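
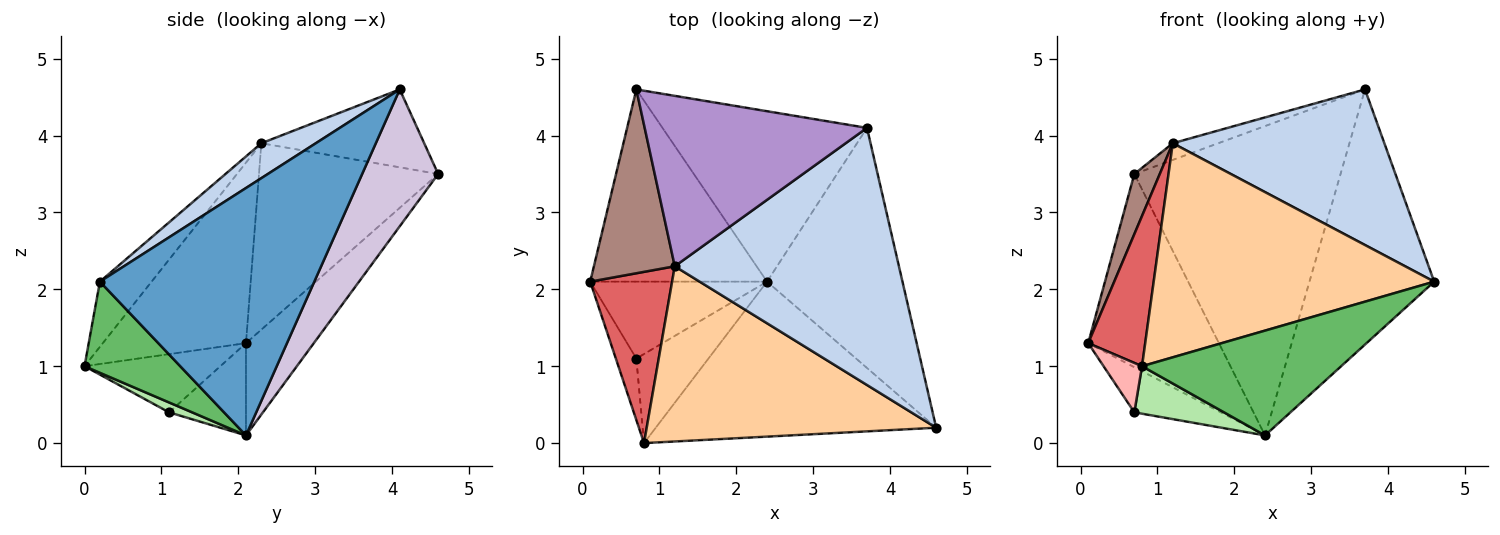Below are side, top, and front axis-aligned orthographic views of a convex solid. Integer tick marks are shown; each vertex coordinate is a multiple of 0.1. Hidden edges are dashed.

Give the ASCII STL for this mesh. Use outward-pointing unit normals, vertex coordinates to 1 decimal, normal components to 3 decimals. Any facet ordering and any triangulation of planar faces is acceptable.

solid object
 facet normal 0.781 0.454 -0.428
  outer loop
   vertex 2.4 2.1 0.1
   vertex 3.7 4.1 4.6
   vertex 4.6 0.2 2.1
  endloop
 endfacet
 facet normal 0.132 -0.513 0.848
  outer loop
   vertex 1.2 2.3 3.9
   vertex 4.6 0.2 2.1
   vertex 3.7 4.1 4.6
  endloop
 endfacet
 facet normal -0.410 0.462 -0.786
  outer loop
   vertex 0.7 1.1 0.4
   vertex 0.1 2.1 1.3
   vertex 2.4 2.1 0.1
  endloop
 endfacet
 facet normal -0.141 -0.766 0.627
  outer loop
   vertex 0.8 0.0 1.0
   vertex 4.6 0.2 2.1
   vertex 1.2 2.3 3.9
  endloop
 endfacet
 facet normal 0.260 -0.541 -0.800
  outer loop
   vertex 0.8 0.0 1.0
   vertex 2.4 2.1 0.1
   vertex 4.6 0.2 2.1
  endloop
 endfacet
 facet normal 0.120 -0.467 -0.876
  outer loop
   vertex 0.8 0.0 1.0
   vertex 0.7 1.1 0.4
   vertex 2.4 2.1 0.1
  endloop
 endfacet
 facet normal -0.856 -0.341 0.388
  outer loop
   vertex 0.8 0.0 1.0
   vertex 1.2 2.3 3.9
   vertex 0.1 2.1 1.3
  endloop
 endfacet
 facet normal -0.911 -0.258 -0.321
  outer loop
   vertex 0.8 0.0 1.0
   vertex 0.1 2.1 1.3
   vertex 0.7 1.1 0.4
  endloop
 endfacet
 facet normal -0.329 0.092 0.940
  outer loop
   vertex 0.7 4.6 3.5
   vertex 1.2 2.3 3.9
   vertex 3.7 4.1 4.6
  endloop
 endfacet
 facet normal 0.307 0.833 -0.459
  outer loop
   vertex 0.7 4.6 3.5
   vertex 3.7 4.1 4.6
   vertex 2.4 2.1 0.1
  endloop
 endfacet
 facet normal -0.910 -0.129 0.395
  outer loop
   vertex 0.7 4.6 3.5
   vertex 0.1 2.1 1.3
   vertex 1.2 2.3 3.9
  endloop
 endfacet
 facet normal -0.345 0.665 -0.662
  outer loop
   vertex 0.7 4.6 3.5
   vertex 2.4 2.1 0.1
   vertex 0.1 2.1 1.3
  endloop
 endfacet
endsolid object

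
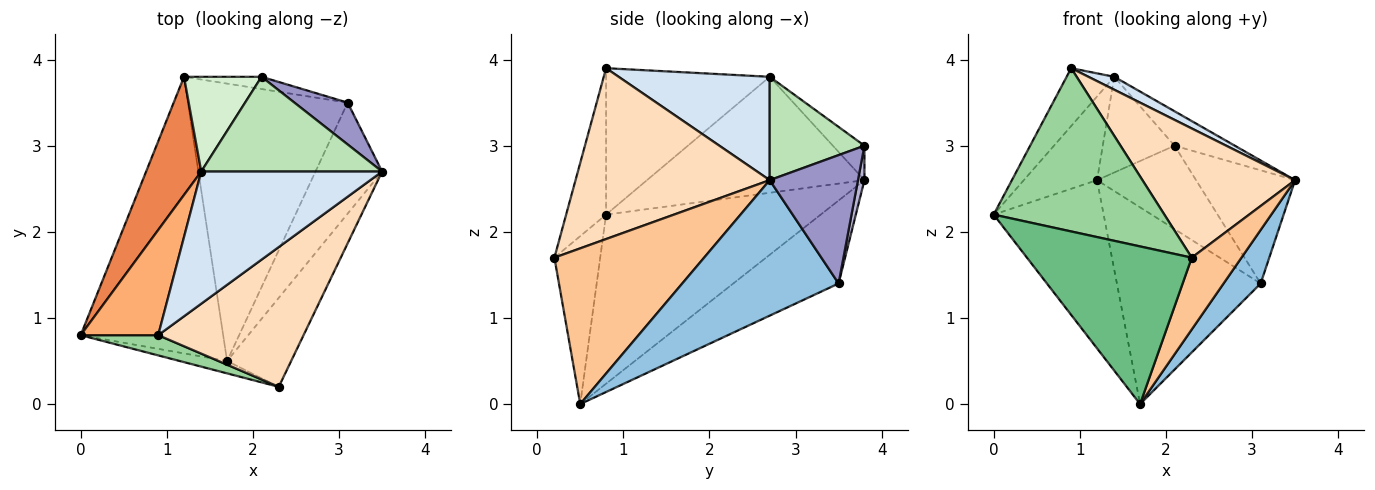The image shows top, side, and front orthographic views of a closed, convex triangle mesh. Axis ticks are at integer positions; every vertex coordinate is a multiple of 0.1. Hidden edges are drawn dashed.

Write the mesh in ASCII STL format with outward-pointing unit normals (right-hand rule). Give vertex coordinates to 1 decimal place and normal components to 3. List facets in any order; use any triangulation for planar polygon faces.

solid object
 facet normal -0.712 0.365 -0.600
  outer loop
   vertex 1.7 0.5 0.0
   vertex 0.0 0.8 2.2
   vertex 1.2 3.8 2.6
  endloop
 endfacet
 facet normal 0.878 -0.208 -0.431
  outer loop
   vertex 3.1 3.5 1.4
   vertex 3.5 2.7 2.6
   vertex 1.7 0.5 0.0
  endloop
 endfacet
 facet normal -0.390 0.533 -0.751
  outer loop
   vertex 3.1 3.5 1.4
   vertex 1.7 0.5 0.0
   vertex 1.2 3.8 2.6
  endloop
 endfacet
 facet normal 0.494 -0.085 0.865
  outer loop
   vertex 1.4 2.7 3.8
   vertex 0.9 0.8 3.9
   vertex 3.5 2.7 2.6
  endloop
 endfacet
 facet normal -0.864 0.291 0.411
  outer loop
   vertex 1.4 2.7 3.8
   vertex 1.2 3.8 2.6
   vertex 0.0 0.8 2.2
  endloop
 endfacet
 facet normal -0.856 0.249 0.453
  outer loop
   vertex 1.4 2.7 3.8
   vertex 0.0 0.8 2.2
   vertex 0.9 0.8 3.9
  endloop
 endfacet
 facet normal 0.884 -0.293 -0.364
  outer loop
   vertex 2.3 0.2 1.7
   vertex 1.7 0.5 0.0
   vertex 3.5 2.7 2.6
  endloop
 endfacet
 facet normal 0.653 -0.514 0.556
  outer loop
   vertex 2.3 0.2 1.7
   vertex 3.5 2.7 2.6
   vertex 0.9 0.8 3.9
  endloop
 endfacet
 facet normal -0.267 -0.961 -0.075
  outer loop
   vertex 2.3 0.2 1.7
   vertex 0.0 0.8 2.2
   vertex 1.7 0.5 0.0
  endloop
 endfacet
 facet normal -0.226 -0.967 0.120
  outer loop
   vertex 2.3 0.2 1.7
   vertex 0.9 0.8 3.9
   vertex 0.0 0.8 2.2
  endloop
 endfacet
 facet normal 0.473 0.301 0.828
  outer loop
   vertex 2.1 3.8 3.0
   vertex 1.4 2.7 3.8
   vertex 3.5 2.7 2.6
  endloop
 endfacet
 facet normal -0.298 0.678 0.671
  outer loop
   vertex 2.1 3.8 3.0
   vertex 1.2 3.8 2.6
   vertex 1.4 2.7 3.8
  endloop
 endfacet
 facet normal 0.641 0.720 0.266
  outer loop
   vertex 2.1 3.8 3.0
   vertex 3.5 2.7 2.6
   vertex 3.1 3.5 1.4
  endloop
 endfacet
 facet normal 0.064 0.987 -0.145
  outer loop
   vertex 2.1 3.8 3.0
   vertex 3.1 3.5 1.4
   vertex 1.2 3.8 2.6
  endloop
 endfacet
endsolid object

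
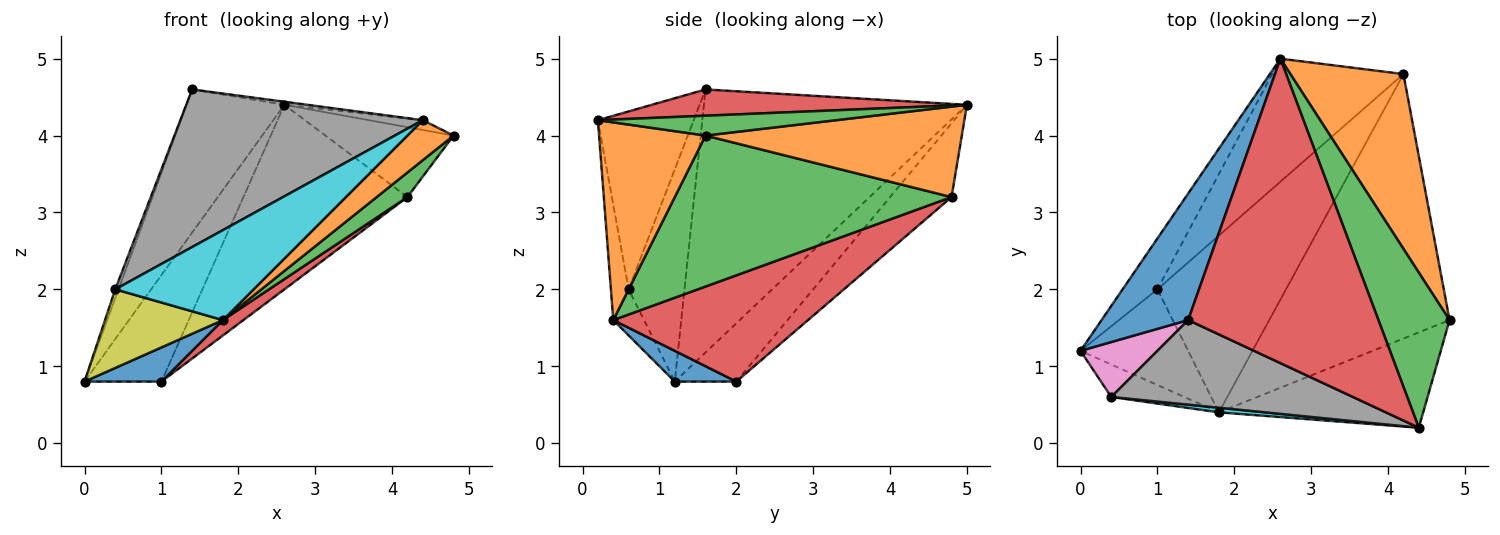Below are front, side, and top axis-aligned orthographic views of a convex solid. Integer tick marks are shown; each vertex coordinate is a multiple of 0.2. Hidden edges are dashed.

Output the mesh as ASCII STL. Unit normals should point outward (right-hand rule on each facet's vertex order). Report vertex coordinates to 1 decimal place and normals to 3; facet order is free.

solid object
 facet normal -0.896 0.333 0.295
  outer loop
   vertex 1.4 1.6 4.6
   vertex 2.6 5.0 4.4
   vertex 0.0 1.2 0.8
  endloop
 endfacet
 facet normal 0.596 0.298 0.745
  outer loop
   vertex 4.2 4.8 3.2
   vertex 2.6 5.0 4.4
   vertex 4.8 1.6 4.0
  endloop
 endfacet
 facet normal 0.268 0.061 0.961
  outer loop
   vertex 4.4 0.2 4.2
   vertex 4.8 1.6 4.0
   vertex 2.6 5.0 4.4
  endloop
 endfacet
 facet normal 0.137 0.010 0.991
  outer loop
   vertex 4.4 0.2 4.2
   vertex 2.6 5.0 4.4
   vertex 1.4 1.6 4.6
  endloop
 endfacet
 facet normal -0.585 0.732 -0.350
  outer loop
   vertex 1.0 2.0 0.8
   vertex 0.0 1.2 0.8
   vertex 2.6 5.0 4.4
  endloop
 endfacet
 facet normal -0.298 0.794 -0.530
  outer loop
   vertex 1.0 2.0 0.8
   vertex 2.6 5.0 4.4
   vertex 4.2 4.8 3.2
  endloop
 endfacet
 facet normal -0.939 0.054 0.340
  outer loop
   vertex 0.4 0.6 2.0
   vertex 1.4 1.6 4.6
   vertex 0.0 1.2 0.8
  endloop
 endfacet
 facet normal -0.329 -0.832 0.447
  outer loop
   vertex 0.4 0.6 2.0
   vertex 4.4 0.2 4.2
   vertex 1.4 1.6 4.6
  endloop
 endfacet
 facet normal -0.234 -0.899 -0.371
  outer loop
   vertex 1.8 0.4 1.6
   vertex 0.4 0.6 2.0
   vertex 0.0 1.2 0.8
  endloop
 endfacet
 facet normal -0.127 -0.991 0.051
  outer loop
   vertex 1.8 0.4 1.6
   vertex 4.4 0.2 4.2
   vertex 0.4 0.6 2.0
  endloop
 endfacet
 facet normal 0.260 -0.325 -0.909
  outer loop
   vertex 1.8 0.4 1.6
   vertex 0.0 1.2 0.8
   vertex 1.0 2.0 0.8
  endloop
 endfacet
 facet normal 0.666 -0.289 -0.688
  outer loop
   vertex 1.8 0.4 1.6
   vertex 4.8 1.6 4.0
   vertex 4.4 0.2 4.2
  endloop
 endfacet
 facet normal 0.640 -0.071 -0.765
  outer loop
   vertex 1.8 0.4 1.6
   vertex 4.2 4.8 3.2
   vertex 4.8 1.6 4.0
  endloop
 endfacet
 facet normal 0.635 -0.067 -0.769
  outer loop
   vertex 1.8 0.4 1.6
   vertex 1.0 2.0 0.8
   vertex 4.2 4.8 3.2
  endloop
 endfacet
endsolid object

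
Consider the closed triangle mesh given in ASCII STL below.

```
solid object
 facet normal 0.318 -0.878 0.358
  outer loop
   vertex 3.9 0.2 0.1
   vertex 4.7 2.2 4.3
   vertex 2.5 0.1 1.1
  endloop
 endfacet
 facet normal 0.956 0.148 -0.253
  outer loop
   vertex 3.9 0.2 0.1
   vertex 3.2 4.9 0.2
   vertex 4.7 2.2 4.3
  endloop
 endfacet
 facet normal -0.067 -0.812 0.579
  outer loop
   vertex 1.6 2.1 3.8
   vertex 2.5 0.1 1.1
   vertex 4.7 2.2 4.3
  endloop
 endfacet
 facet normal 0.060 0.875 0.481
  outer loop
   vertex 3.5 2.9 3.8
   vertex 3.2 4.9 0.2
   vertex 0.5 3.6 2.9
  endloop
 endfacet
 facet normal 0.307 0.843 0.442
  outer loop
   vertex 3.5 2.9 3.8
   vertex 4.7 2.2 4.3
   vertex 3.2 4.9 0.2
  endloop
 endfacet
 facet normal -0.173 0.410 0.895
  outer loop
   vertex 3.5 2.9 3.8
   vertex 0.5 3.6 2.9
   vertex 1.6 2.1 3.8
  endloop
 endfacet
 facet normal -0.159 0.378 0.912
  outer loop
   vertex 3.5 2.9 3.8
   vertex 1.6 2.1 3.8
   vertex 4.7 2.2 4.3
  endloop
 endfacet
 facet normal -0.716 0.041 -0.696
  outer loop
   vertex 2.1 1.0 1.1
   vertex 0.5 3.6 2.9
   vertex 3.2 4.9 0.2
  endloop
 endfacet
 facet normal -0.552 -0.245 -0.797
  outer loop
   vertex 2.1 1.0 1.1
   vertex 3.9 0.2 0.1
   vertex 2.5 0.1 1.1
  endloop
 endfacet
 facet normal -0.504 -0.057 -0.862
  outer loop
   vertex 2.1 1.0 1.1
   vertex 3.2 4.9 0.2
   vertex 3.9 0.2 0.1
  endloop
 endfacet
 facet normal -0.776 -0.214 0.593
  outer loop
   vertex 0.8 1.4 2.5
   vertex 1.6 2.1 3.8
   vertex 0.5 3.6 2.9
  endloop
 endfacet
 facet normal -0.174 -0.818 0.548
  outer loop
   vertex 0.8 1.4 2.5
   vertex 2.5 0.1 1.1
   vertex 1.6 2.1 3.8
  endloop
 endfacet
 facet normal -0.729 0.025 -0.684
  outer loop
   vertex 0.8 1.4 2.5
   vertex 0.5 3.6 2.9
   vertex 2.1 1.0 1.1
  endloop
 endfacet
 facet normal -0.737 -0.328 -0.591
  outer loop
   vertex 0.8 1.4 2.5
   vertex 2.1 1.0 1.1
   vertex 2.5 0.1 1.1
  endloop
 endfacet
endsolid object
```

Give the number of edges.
21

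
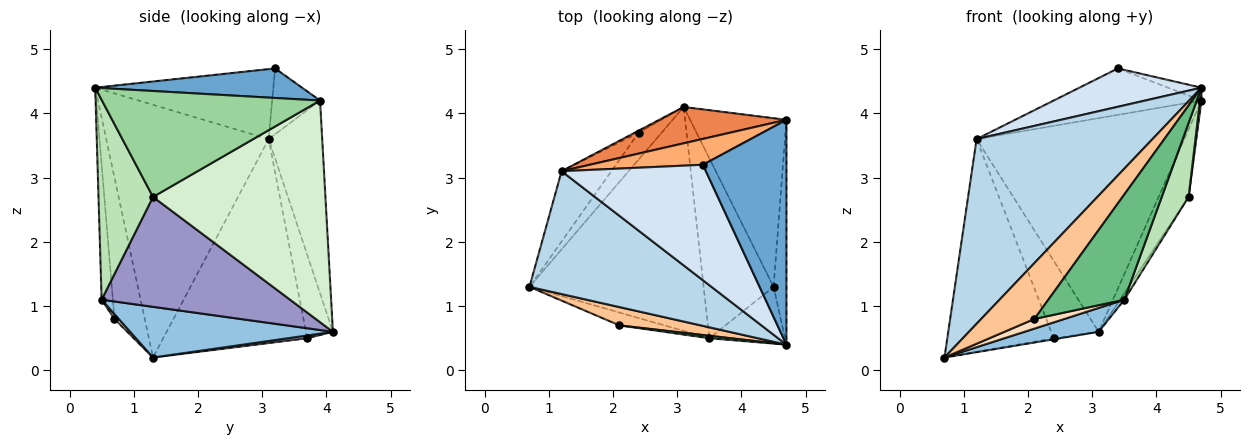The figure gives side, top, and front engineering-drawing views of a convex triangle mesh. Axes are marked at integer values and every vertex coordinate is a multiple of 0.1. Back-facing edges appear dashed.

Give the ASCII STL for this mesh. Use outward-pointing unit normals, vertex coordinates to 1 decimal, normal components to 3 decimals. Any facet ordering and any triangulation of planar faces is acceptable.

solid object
 facet normal 0.333 0.054 0.941
  outer loop
   vertex 4.7 3.9 4.2
   vertex 3.4 3.2 4.7
   vertex 4.7 0.4 4.4
  endloop
 endfacet
 facet normal 0.278 -0.102 -0.955
  outer loop
   vertex 3.5 0.5 1.1
   vertex 0.7 1.3 0.2
   vertex 3.1 4.1 0.6
  endloop
 endfacet
 facet normal -0.610 -0.660 0.439
  outer loop
   vertex 1.2 3.1 3.6
   vertex 0.7 1.3 0.2
   vertex 4.7 0.4 4.4
  endloop
 endfacet
 facet normal -0.418 -0.286 0.862
  outer loop
   vertex 1.2 3.1 3.6
   vertex 4.7 0.4 4.4
   vertex 3.4 3.2 4.7
  endloop
 endfacet
 facet normal -0.246 0.955 0.163
  outer loop
   vertex 1.2 3.1 3.6
   vertex 4.7 3.9 4.2
   vertex 3.1 4.1 0.6
  endloop
 endfacet
 facet normal -0.272 0.840 0.468
  outer loop
   vertex 1.2 3.1 3.6
   vertex 3.4 3.2 4.7
   vertex 4.7 3.9 4.2
  endloop
 endfacet
 facet normal -0.476 -0.836 0.274
  outer loop
   vertex 2.1 0.7 0.8
   vertex 4.7 0.4 4.4
   vertex 0.7 1.3 0.2
  endloop
 endfacet
 facet normal 0.085 -0.598 -0.797
  outer loop
   vertex 2.1 0.7 0.8
   vertex 0.7 1.3 0.2
   vertex 3.5 0.5 1.1
  endloop
 endfacet
 facet normal -0.146 -0.989 0.023
  outer loop
   vertex 2.1 0.7 0.8
   vertex 3.5 0.5 1.1
   vertex 4.7 0.4 4.4
  endloop
 endfacet
 facet normal 0.993 -0.007 -0.120
  outer loop
   vertex 4.5 1.3 2.7
   vertex 4.7 3.9 4.2
   vertex 4.7 0.4 4.4
  endloop
 endfacet
 facet normal 0.849 -0.419 -0.322
  outer loop
   vertex 4.5 1.3 2.7
   vertex 4.7 0.4 4.4
   vertex 3.5 0.5 1.1
  endloop
 endfacet
 facet normal 0.906 0.157 -0.394
  outer loop
   vertex 4.5 1.3 2.7
   vertex 3.1 4.1 0.6
   vertex 4.7 3.9 4.2
  endloop
 endfacet
 facet normal 0.844 0.019 -0.537
  outer loop
   vertex 4.5 1.3 2.7
   vertex 3.5 0.5 1.1
   vertex 3.1 4.1 0.6
  endloop
 endfacet
 facet normal 0.119 0.040 -0.992
  outer loop
   vertex 2.4 3.7 0.5
   vertex 3.1 4.1 0.6
   vertex 0.7 1.3 0.2
  endloop
 endfacet
 facet normal -0.789 0.583 -0.193
  outer loop
   vertex 2.4 3.7 0.5
   vertex 0.7 1.3 0.2
   vertex 1.2 3.1 3.6
  endloop
 endfacet
 facet normal -0.494 0.869 -0.023
  outer loop
   vertex 2.4 3.7 0.5
   vertex 1.2 3.1 3.6
   vertex 3.1 4.1 0.6
  endloop
 endfacet
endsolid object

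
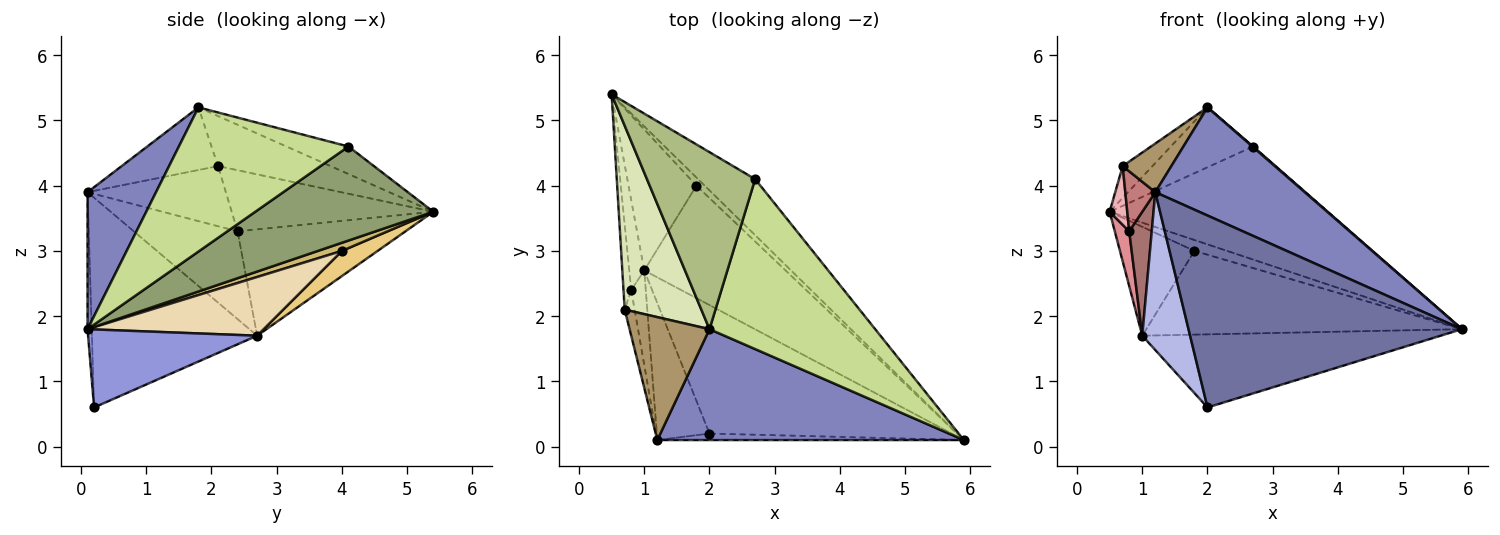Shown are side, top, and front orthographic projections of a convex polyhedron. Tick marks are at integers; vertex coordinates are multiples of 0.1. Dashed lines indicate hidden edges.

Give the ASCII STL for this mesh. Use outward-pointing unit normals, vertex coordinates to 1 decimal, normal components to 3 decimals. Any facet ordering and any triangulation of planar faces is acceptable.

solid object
 facet normal -0.015 -0.999 -0.034
  outer loop
   vertex 2.0 0.2 0.6
   vertex 5.9 0.1 1.8
   vertex 1.2 0.1 3.9
  endloop
 endfacet
 facet normal 0.305 -0.665 0.682
  outer loop
   vertex 2.0 1.8 5.2
   vertex 1.2 0.1 3.9
   vertex 5.9 0.1 1.8
  endloop
 endfacet
 facet normal 0.270 0.476 -0.837
  outer loop
   vertex 1.0 2.7 1.7
   vertex 5.9 0.1 1.8
   vertex 2.0 0.2 0.6
  endloop
 endfacet
 facet normal -0.934 -0.270 -0.235
  outer loop
   vertex 1.0 2.7 1.7
   vertex 2.0 0.2 0.6
   vertex 1.2 0.1 3.9
  endloop
 endfacet
 facet normal 0.590 0.723 -0.359
  outer loop
   vertex 2.7 4.1 4.6
   vertex 5.9 0.1 1.8
   vertex 0.5 5.4 3.6
  endloop
 endfacet
 facet normal -0.234 0.312 0.921
  outer loop
   vertex 2.7 4.1 4.6
   vertex 0.5 5.4 3.6
   vertex 2.0 1.8 5.2
  endloop
 endfacet
 facet normal 0.656 -0.003 0.754
  outer loop
   vertex 2.7 4.1 4.6
   vertex 2.0 1.8 5.2
   vertex 5.9 0.1 1.8
  endloop
 endfacet
 facet normal -0.541 0.143 0.829
  outer loop
   vertex 0.7 2.1 4.3
   vertex 2.0 1.8 5.2
   vertex 0.5 5.4 3.6
  endloop
 endfacet
 facet normal -0.589 -0.298 0.751
  outer loop
   vertex 0.7 2.1 4.3
   vertex 1.2 0.1 3.9
   vertex 2.0 1.8 5.2
  endloop
 endfacet
 facet normal 0.507 0.691 -0.515
  outer loop
   vertex 1.8 4.0 3.0
   vertex 0.5 5.4 3.6
   vertex 5.9 0.1 1.8
  endloop
 endfacet
 facet normal 0.281 0.587 -0.760
  outer loop
   vertex 1.8 4.0 3.0
   vertex 1.0 2.7 1.7
   vertex 0.5 5.4 3.6
  endloop
 endfacet
 facet normal 0.316 0.566 -0.761
  outer loop
   vertex 1.8 4.0 3.0
   vertex 5.9 0.1 1.8
   vertex 1.0 2.7 1.7
  endloop
 endfacet
 facet normal -0.965 -0.209 -0.160
  outer loop
   vertex 0.8 2.4 3.3
   vertex 1.0 2.7 1.7
   vertex 1.2 0.1 3.9
  endloop
 endfacet
 facet normal -0.965 -0.209 -0.159
  outer loop
   vertex 0.8 2.4 3.3
   vertex 1.2 0.1 3.9
   vertex 0.7 2.1 4.3
  endloop
 endfacet
 facet normal -0.987 -0.085 -0.139
  outer loop
   vertex 0.8 2.4 3.3
   vertex 0.5 5.4 3.6
   vertex 1.0 2.7 1.7
  endloop
 endfacet
 facet normal -0.988 -0.086 -0.125
  outer loop
   vertex 0.8 2.4 3.3
   vertex 0.7 2.1 4.3
   vertex 0.5 5.4 3.6
  endloop
 endfacet
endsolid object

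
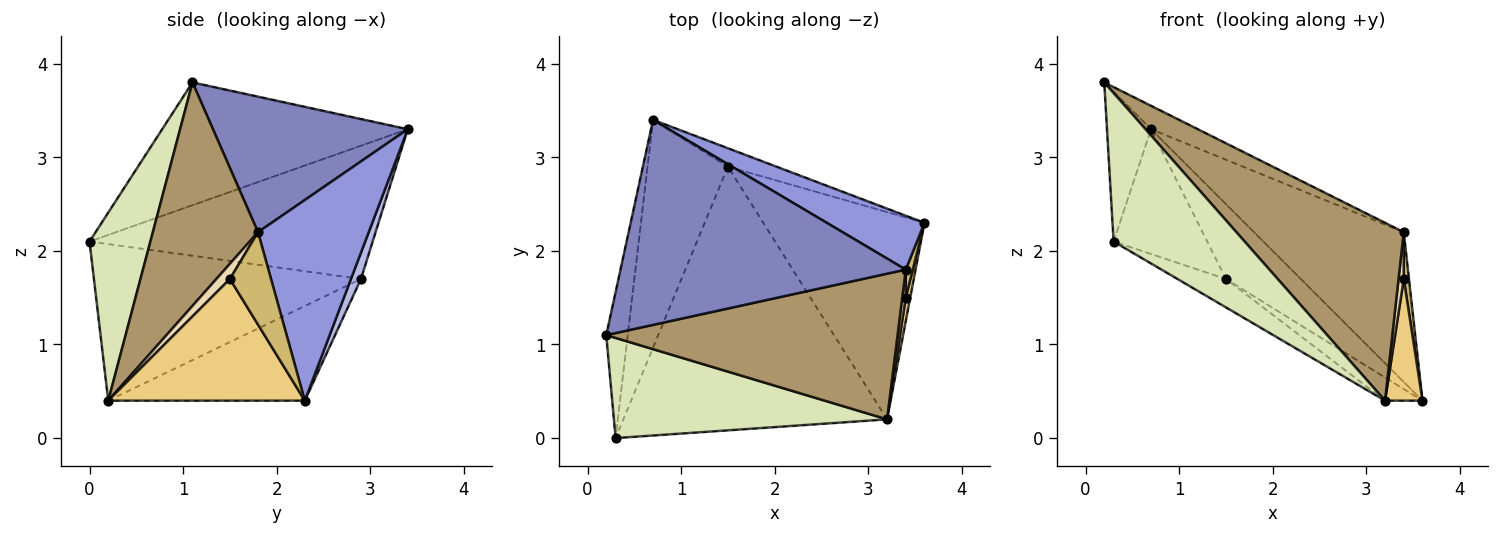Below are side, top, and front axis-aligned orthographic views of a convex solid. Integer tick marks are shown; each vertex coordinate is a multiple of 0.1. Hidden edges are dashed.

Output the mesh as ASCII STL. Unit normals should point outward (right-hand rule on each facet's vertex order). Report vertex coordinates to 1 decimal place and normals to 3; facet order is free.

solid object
 facet normal -0.970 0.174 -0.170
  outer loop
   vertex 0.3 0.0 2.1
   vertex 0.2 1.1 3.8
   vertex 0.7 3.4 3.3
  endloop
 endfacet
 facet normal 0.427 0.103 0.899
  outer loop
   vertex 3.4 1.8 2.2
   vertex 0.7 3.4 3.3
   vertex 0.2 1.1 3.8
  endloop
 endfacet
 facet normal 0.571 0.772 0.278
  outer loop
   vertex 3.4 1.8 2.2
   vertex 3.6 2.3 0.4
   vertex 0.7 3.4 3.3
  endloop
 endfacet
 facet normal 0.129 0.963 -0.237
  outer loop
   vertex 1.5 2.9 1.7
   vertex 0.7 3.4 3.3
   vertex 3.6 2.3 0.4
  endloop
 endfacet
 facet normal -0.824 0.272 -0.497
  outer loop
   vertex 1.5 2.9 1.7
   vertex 0.3 0.0 2.1
   vertex 0.7 3.4 3.3
  endloop
 endfacet
 facet normal -0.504 0.096 -0.858
  outer loop
   vertex 3.2 0.2 0.4
   vertex 1.5 2.9 1.7
   vertex 3.6 2.3 0.4
  endloop
 endfacet
 facet normal -0.508 0.092 -0.856
  outer loop
   vertex 3.2 0.2 0.4
   vertex 0.3 0.0 2.1
   vertex 1.5 2.9 1.7
  endloop
 endfacet
 facet normal 0.359 -0.774 0.522
  outer loop
   vertex 3.2 0.2 0.4
   vertex 0.2 1.1 3.8
   vertex 0.3 0.0 2.1
  endloop
 endfacet
 facet normal 0.437 -0.696 0.570
  outer loop
   vertex 3.2 0.2 0.4
   vertex 3.4 1.8 2.2
   vertex 0.2 1.1 3.8
  endloop
 endfacet
 facet normal 0.989 -0.125 0.075
  outer loop
   vertex 3.4 1.5 1.7
   vertex 3.6 2.3 0.4
   vertex 3.4 1.8 2.2
  endloop
 endfacet
 facet normal 0.982 -0.187 0.036
  outer loop
   vertex 3.4 1.5 1.7
   vertex 3.2 0.2 0.4
   vertex 3.6 2.3 0.4
  endloop
 endfacet
 facet normal 0.912 -0.351 0.211
  outer loop
   vertex 3.4 1.5 1.7
   vertex 3.4 1.8 2.2
   vertex 3.2 0.2 0.4
  endloop
 endfacet
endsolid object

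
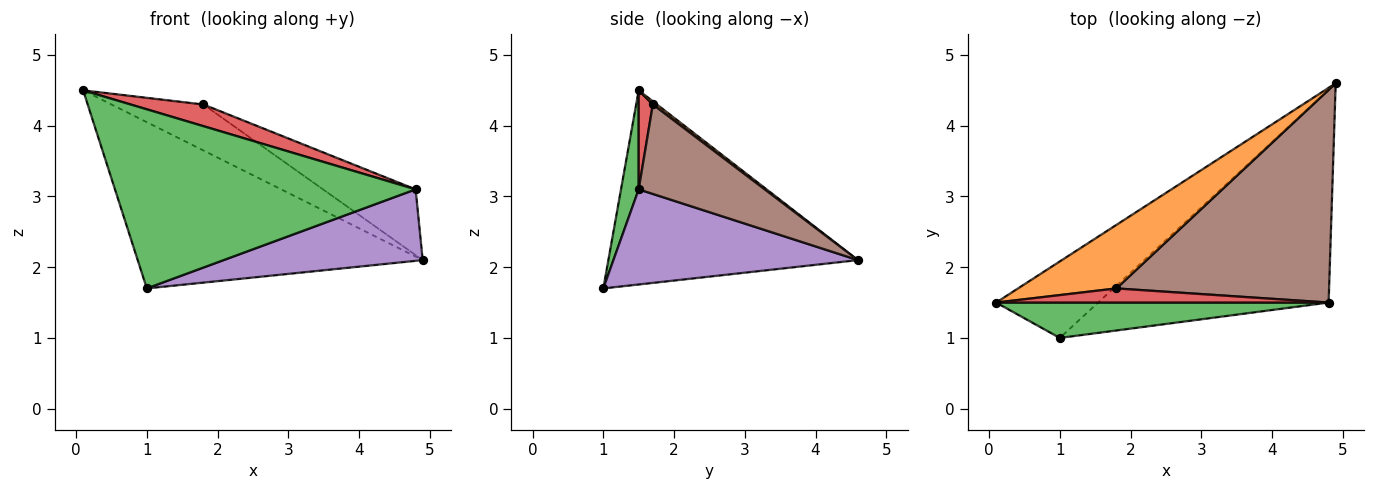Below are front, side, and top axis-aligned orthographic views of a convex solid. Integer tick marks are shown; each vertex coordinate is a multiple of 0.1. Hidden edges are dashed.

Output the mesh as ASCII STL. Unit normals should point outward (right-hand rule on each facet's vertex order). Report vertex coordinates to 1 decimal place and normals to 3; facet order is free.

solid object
 facet normal -0.623 0.711 -0.327
  outer loop
   vertex 1.0 1.0 1.7
   vertex 0.1 1.5 4.5
   vertex 4.9 4.6 2.1
  endloop
 endfacet
 facet normal 0.026 0.586 0.810
  outer loop
   vertex 1.8 1.7 4.3
   vertex 4.9 4.6 2.1
   vertex 0.1 1.5 4.5
  endloop
 endfacet
 facet normal 0.058 -0.979 0.193
  outer loop
   vertex 4.8 1.5 3.1
   vertex 0.1 1.5 4.5
   vertex 1.0 1.0 1.7
  endloop
 endfacet
 facet normal 0.161 -0.826 0.540
  outer loop
   vertex 4.8 1.5 3.1
   vertex 1.8 1.7 4.3
   vertex 0.1 1.5 4.5
  endloop
 endfacet
 facet normal 0.364 -0.297 -0.883
  outer loop
   vertex 4.8 1.5 3.1
   vertex 1.0 1.0 1.7
   vertex 4.9 4.6 2.1
  endloop
 endfacet
 facet normal 0.373 0.274 0.887
  outer loop
   vertex 4.8 1.5 3.1
   vertex 4.9 4.6 2.1
   vertex 1.8 1.7 4.3
  endloop
 endfacet
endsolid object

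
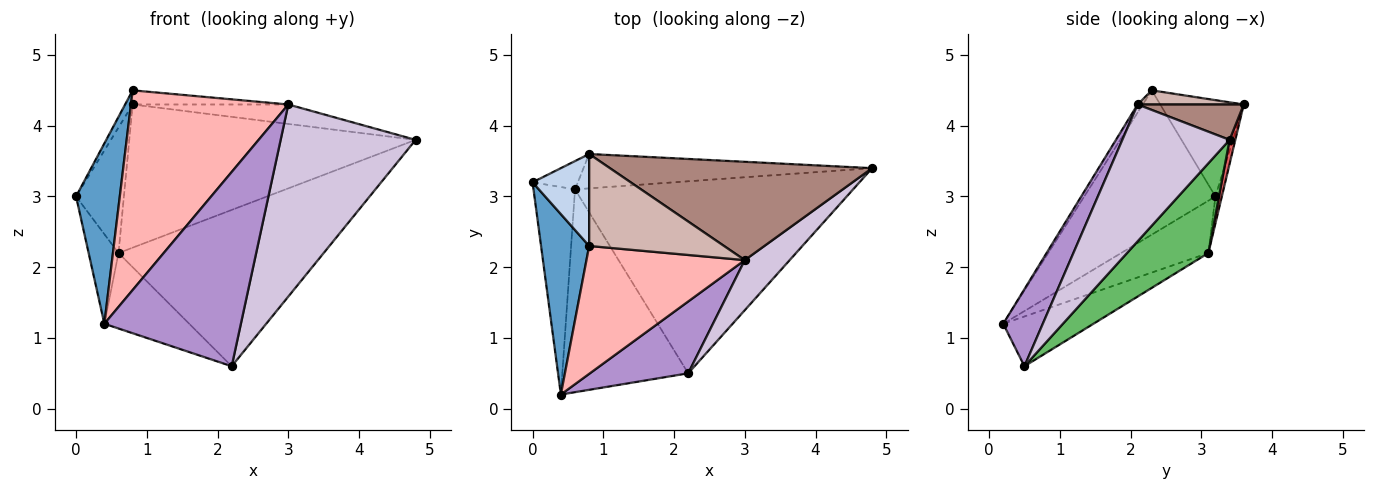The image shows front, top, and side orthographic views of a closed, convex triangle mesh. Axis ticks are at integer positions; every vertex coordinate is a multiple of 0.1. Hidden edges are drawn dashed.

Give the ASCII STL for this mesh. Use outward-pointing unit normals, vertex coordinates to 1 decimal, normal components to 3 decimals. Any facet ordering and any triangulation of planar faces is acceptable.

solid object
 facet normal -0.905 -0.302 0.302
  outer loop
   vertex 0.8 2.3 4.5
   vertex 0.0 3.2 3.0
   vertex 0.4 0.2 1.2
  endloop
 endfacet
 facet normal -0.860 0.078 0.505
  outer loop
   vertex 0.8 3.6 4.3
   vertex 0.0 3.2 3.0
   vertex 0.8 2.3 4.5
  endloop
 endfacet
 facet normal -0.757 0.259 -0.600
  outer loop
   vertex 0.6 3.1 2.2
   vertex 0.4 0.2 1.2
   vertex 0.0 3.2 3.0
  endloop
 endfacet
 facet normal -0.347 0.327 -0.879
  outer loop
   vertex 0.6 3.1 2.2
   vertex 2.2 0.5 0.6
   vertex 0.4 0.2 1.2
  endloop
 endfacet
 facet normal 0.243 0.612 -0.752
  outer loop
   vertex 0.6 3.1 2.2
   vertex 4.8 3.4 3.8
   vertex 2.2 0.5 0.6
  endloop
 endfacet
 facet normal -0.129 0.967 -0.218
  outer loop
   vertex 0.6 3.1 2.2
   vertex 0.0 3.2 3.0
   vertex 0.8 3.6 4.3
  endloop
 endfacet
 facet normal 0.019 0.972 -0.233
  outer loop
   vertex 0.6 3.1 2.2
   vertex 0.8 3.6 4.3
   vertex 4.8 3.4 3.8
  endloop
 endfacet
 facet normal -0.028 -0.842 0.539
  outer loop
   vertex 3.0 2.1 4.3
   vertex 0.8 2.3 4.5
   vertex 0.4 0.2 1.2
  endloop
 endfacet
 facet normal 0.262 -0.905 0.335
  outer loop
   vertex 3.0 2.1 4.3
   vertex 0.4 0.2 1.2
   vertex 2.2 0.5 0.6
  endloop
 endfacet
 facet normal 0.610 -0.767 0.200
  outer loop
   vertex 3.0 2.1 4.3
   vertex 2.2 0.5 0.6
   vertex 4.8 3.4 3.8
  endloop
 endfacet
 facet normal 0.131 0.192 0.973
  outer loop
   vertex 3.0 2.1 4.3
   vertex 4.8 3.4 3.8
   vertex 0.8 3.6 4.3
  endloop
 endfacet
 facet normal 0.103 0.151 0.983
  outer loop
   vertex 3.0 2.1 4.3
   vertex 0.8 3.6 4.3
   vertex 0.8 2.3 4.5
  endloop
 endfacet
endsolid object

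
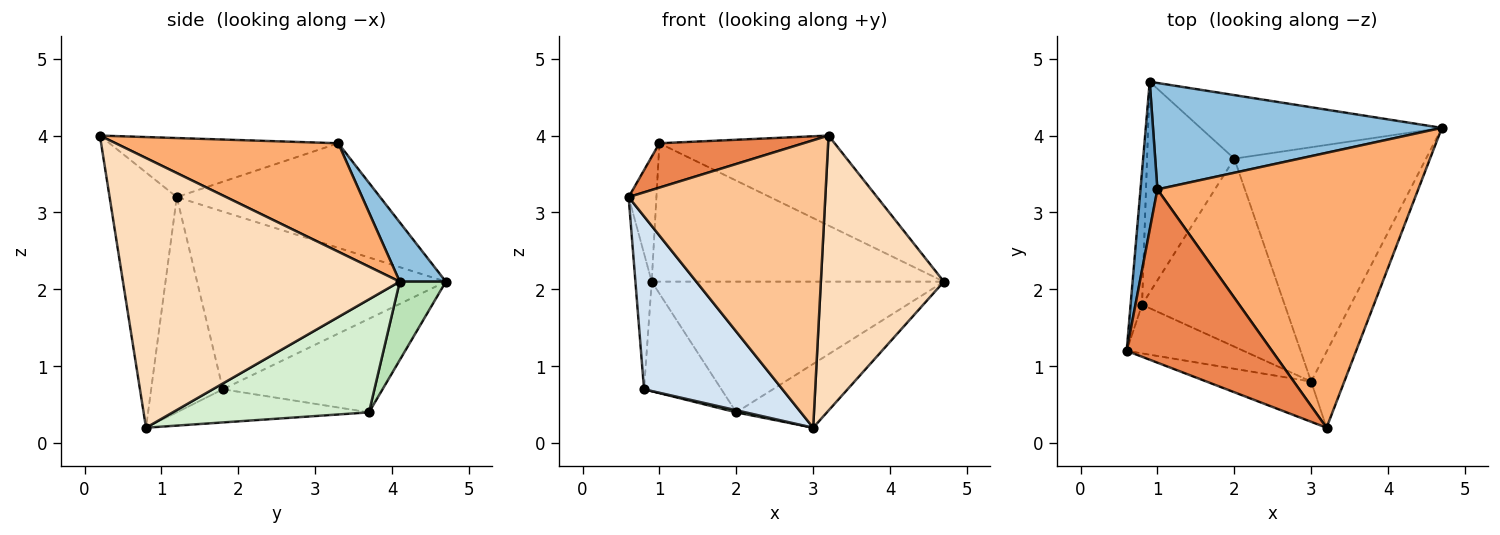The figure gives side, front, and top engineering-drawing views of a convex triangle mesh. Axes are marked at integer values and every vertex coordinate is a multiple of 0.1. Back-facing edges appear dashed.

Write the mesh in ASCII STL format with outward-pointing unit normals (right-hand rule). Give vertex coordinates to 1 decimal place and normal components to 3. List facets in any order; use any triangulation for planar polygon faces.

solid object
 facet normal -0.978 0.134 0.158
  outer loop
   vertex 1.0 3.3 3.9
   vertex 0.9 4.7 2.1
   vertex 0.6 1.2 3.2
  endloop
 endfacet
 facet normal 0.124 0.787 0.605
  outer loop
   vertex 1.0 3.3 3.9
   vertex 4.7 4.1 2.1
   vertex 0.9 4.7 2.1
  endloop
 endfacet
 facet normal -0.996 0.065 -0.064
  outer loop
   vertex 0.8 1.8 0.7
   vertex 0.6 1.2 3.2
   vertex 0.9 4.7 2.1
  endloop
 endfacet
 facet normal -0.447 -0.861 -0.242
  outer loop
   vertex 0.8 1.8 0.7
   vertex 3.0 0.8 0.2
   vertex 0.6 1.2 3.2
  endloop
 endfacet
 facet normal -0.366 -0.231 0.901
  outer loop
   vertex 3.2 0.2 4.0
   vertex 1.0 3.3 3.9
   vertex 0.6 1.2 3.2
  endloop
 endfacet
 facet normal 0.367 0.289 0.884
  outer loop
   vertex 3.2 0.2 4.0
   vertex 4.7 4.1 2.1
   vertex 1.0 3.3 3.9
  endloop
 endfacet
 facet normal -0.320 -0.938 -0.131
  outer loop
   vertex 3.2 0.2 4.0
   vertex 0.6 1.2 3.2
   vertex 3.0 0.8 0.2
  endloop
 endfacet
 facet normal 0.908 -0.404 -0.112
  outer loop
   vertex 3.2 0.2 4.0
   vertex 3.0 0.8 0.2
   vertex 4.7 4.1 2.1
  endloop
 endfacet
 facet normal -0.690 0.334 -0.643
  outer loop
   vertex 2.0 3.7 0.4
   vertex 0.8 1.8 0.7
   vertex 0.9 4.7 2.1
  endloop
 endfacet
 facet normal -0.226 -0.011 -0.974
  outer loop
   vertex 2.0 3.7 0.4
   vertex 3.0 0.8 0.2
   vertex 0.8 1.8 0.7
  endloop
 endfacet
 facet normal 0.141 0.890 -0.433
  outer loop
   vertex 2.0 3.7 0.4
   vertex 0.9 4.7 2.1
   vertex 4.7 4.1 2.1
  endloop
 endfacet
 facet normal 0.494 0.228 -0.839
  outer loop
   vertex 2.0 3.7 0.4
   vertex 4.7 4.1 2.1
   vertex 3.0 0.8 0.2
  endloop
 endfacet
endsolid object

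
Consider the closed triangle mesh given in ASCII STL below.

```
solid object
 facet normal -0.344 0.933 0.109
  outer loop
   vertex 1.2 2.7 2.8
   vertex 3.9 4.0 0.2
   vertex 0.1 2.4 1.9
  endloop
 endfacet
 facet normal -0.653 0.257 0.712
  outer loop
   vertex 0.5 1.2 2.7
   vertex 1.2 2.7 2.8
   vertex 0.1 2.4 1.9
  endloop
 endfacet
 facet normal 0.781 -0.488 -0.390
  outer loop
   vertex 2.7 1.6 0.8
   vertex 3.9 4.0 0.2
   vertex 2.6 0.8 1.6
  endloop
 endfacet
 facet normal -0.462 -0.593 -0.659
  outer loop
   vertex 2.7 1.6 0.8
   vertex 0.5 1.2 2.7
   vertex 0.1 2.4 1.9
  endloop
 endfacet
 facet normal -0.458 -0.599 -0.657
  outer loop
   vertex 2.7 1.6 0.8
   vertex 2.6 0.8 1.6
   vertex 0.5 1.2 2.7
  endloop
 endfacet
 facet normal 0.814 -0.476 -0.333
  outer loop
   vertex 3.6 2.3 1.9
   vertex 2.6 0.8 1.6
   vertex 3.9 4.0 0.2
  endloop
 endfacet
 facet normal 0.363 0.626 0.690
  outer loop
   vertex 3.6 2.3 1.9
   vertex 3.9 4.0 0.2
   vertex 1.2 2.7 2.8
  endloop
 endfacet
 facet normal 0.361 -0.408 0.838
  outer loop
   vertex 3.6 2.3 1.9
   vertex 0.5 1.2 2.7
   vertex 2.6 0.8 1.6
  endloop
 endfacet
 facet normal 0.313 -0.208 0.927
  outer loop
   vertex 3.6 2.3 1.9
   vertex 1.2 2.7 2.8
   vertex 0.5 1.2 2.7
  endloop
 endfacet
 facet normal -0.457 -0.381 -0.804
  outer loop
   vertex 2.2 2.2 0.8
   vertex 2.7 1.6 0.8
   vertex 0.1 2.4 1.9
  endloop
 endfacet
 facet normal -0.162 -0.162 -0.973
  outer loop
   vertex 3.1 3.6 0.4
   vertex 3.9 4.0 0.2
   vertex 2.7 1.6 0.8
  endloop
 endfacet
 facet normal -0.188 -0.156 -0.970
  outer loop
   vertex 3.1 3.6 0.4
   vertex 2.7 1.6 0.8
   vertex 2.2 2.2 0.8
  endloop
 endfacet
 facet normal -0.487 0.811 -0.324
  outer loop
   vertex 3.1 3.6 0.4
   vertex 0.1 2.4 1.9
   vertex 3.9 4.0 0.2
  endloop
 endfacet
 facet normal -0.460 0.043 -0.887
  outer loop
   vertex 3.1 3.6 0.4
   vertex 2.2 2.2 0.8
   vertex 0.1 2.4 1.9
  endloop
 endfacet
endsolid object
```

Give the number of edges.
21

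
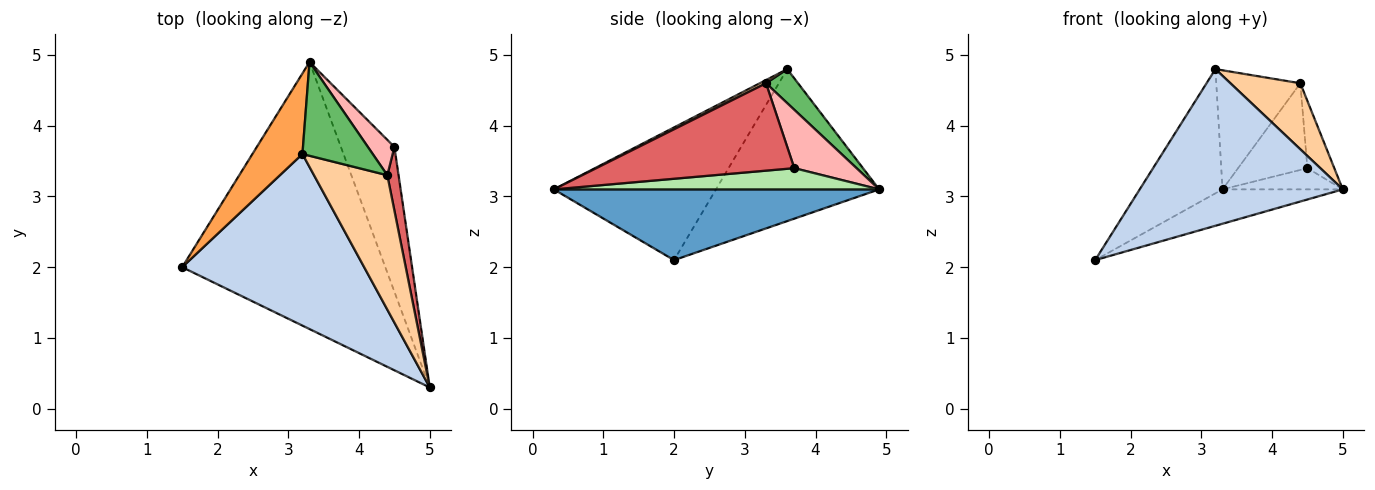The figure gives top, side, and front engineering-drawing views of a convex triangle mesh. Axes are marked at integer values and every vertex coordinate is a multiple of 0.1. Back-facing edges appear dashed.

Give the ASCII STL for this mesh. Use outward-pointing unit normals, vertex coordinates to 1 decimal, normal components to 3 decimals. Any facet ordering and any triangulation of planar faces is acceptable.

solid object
 facet normal 0.326 0.121 -0.937
  outer loop
   vertex 3.3 4.9 3.1
   vertex 5.0 0.3 3.1
   vertex 1.5 2.0 2.1
  endloop
 endfacet
 facet normal -0.474 -0.594 0.650
  outer loop
   vertex 3.2 3.6 4.8
   vertex 1.5 2.0 2.1
   vertex 5.0 0.3 3.1
  endloop
 endfacet
 facet normal -0.856 0.434 0.282
  outer loop
   vertex 3.2 3.6 4.8
   vertex 3.3 4.9 3.1
   vertex 1.5 2.0 2.1
  endloop
 endfacet
 facet normal 0.039 -0.441 0.897
  outer loop
   vertex 4.4 3.3 4.6
   vertex 3.2 3.6 4.8
   vertex 5.0 0.3 3.1
  endloop
 endfacet
 facet normal 0.287 0.753 0.593
  outer loop
   vertex 4.4 3.3 4.6
   vertex 3.3 4.9 3.1
   vertex 3.2 3.6 4.8
  endloop
 endfacet
 facet normal 0.365 0.135 -0.921
  outer loop
   vertex 4.5 3.7 3.4
   vertex 5.0 0.3 3.1
   vertex 3.3 4.9 3.1
  endloop
 endfacet
 facet normal 0.983 0.133 0.126
  outer loop
   vertex 4.5 3.7 3.4
   vertex 4.4 3.3 4.6
   vertex 5.0 0.3 3.1
  endloop
 endfacet
 facet normal 0.639 0.712 0.291
  outer loop
   vertex 4.5 3.7 3.4
   vertex 3.3 4.9 3.1
   vertex 4.4 3.3 4.6
  endloop
 endfacet
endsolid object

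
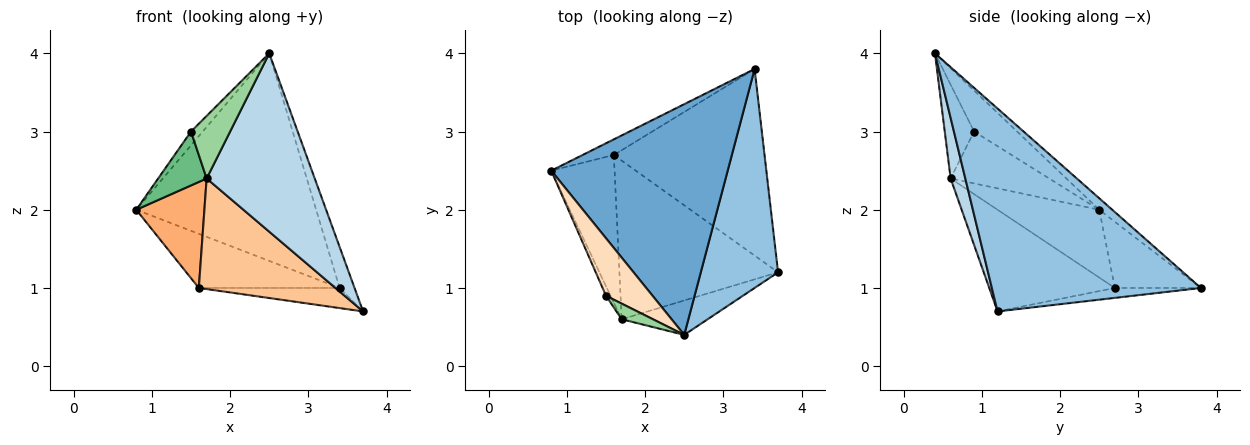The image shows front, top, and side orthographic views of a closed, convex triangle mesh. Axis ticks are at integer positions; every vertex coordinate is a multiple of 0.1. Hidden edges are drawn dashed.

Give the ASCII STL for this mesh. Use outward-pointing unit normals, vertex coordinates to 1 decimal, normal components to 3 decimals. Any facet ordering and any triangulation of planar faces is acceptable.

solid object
 facet normal -0.048 0.668 0.743
  outer loop
   vertex 2.5 0.4 4.0
   vertex 3.4 3.8 1.0
   vertex 0.8 2.5 2.0
  endloop
 endfacet
 facet normal 0.932 0.067 0.355
  outer loop
   vertex 2.5 0.4 4.0
   vertex 3.7 1.2 0.7
   vertex 3.4 3.8 1.0
  endloop
 endfacet
 facet normal 0.132 -0.973 -0.188
  outer loop
   vertex 1.7 0.6 2.4
   vertex 3.7 1.2 0.7
   vertex 2.5 0.4 4.0
  endloop
 endfacet
 facet normal -0.506 0.828 -0.239
  outer loop
   vertex 1.6 2.7 1.0
   vertex 0.8 2.5 2.0
   vertex 3.4 3.8 1.0
  endloop
 endfacet
 facet normal -0.065 0.107 -0.992
  outer loop
   vertex 1.6 2.7 1.0
   vertex 3.4 3.8 1.0
   vertex 3.7 1.2 0.7
  endloop
 endfacet
 facet normal -0.656 -0.440 -0.613
  outer loop
   vertex 1.6 2.7 1.0
   vertex 1.7 0.6 2.4
   vertex 0.8 2.5 2.0
  endloop
 endfacet
 facet normal -0.465 -0.506 -0.726
  outer loop
   vertex 1.6 2.7 1.0
   vertex 3.7 1.2 0.7
   vertex 1.7 0.6 2.4
  endloop
 endfacet
 facet normal -0.650 0.177 0.739
  outer loop
   vertex 1.5 0.9 3.0
   vertex 2.5 0.4 4.0
   vertex 0.8 2.5 2.0
  endloop
 endfacet
 facet normal -0.895 -0.440 -0.078
  outer loop
   vertex 1.5 0.9 3.0
   vertex 0.8 2.5 2.0
   vertex 1.7 0.6 2.4
  endloop
 endfacet
 facet normal -0.588 -0.784 0.196
  outer loop
   vertex 1.5 0.9 3.0
   vertex 1.7 0.6 2.4
   vertex 2.5 0.4 4.0
  endloop
 endfacet
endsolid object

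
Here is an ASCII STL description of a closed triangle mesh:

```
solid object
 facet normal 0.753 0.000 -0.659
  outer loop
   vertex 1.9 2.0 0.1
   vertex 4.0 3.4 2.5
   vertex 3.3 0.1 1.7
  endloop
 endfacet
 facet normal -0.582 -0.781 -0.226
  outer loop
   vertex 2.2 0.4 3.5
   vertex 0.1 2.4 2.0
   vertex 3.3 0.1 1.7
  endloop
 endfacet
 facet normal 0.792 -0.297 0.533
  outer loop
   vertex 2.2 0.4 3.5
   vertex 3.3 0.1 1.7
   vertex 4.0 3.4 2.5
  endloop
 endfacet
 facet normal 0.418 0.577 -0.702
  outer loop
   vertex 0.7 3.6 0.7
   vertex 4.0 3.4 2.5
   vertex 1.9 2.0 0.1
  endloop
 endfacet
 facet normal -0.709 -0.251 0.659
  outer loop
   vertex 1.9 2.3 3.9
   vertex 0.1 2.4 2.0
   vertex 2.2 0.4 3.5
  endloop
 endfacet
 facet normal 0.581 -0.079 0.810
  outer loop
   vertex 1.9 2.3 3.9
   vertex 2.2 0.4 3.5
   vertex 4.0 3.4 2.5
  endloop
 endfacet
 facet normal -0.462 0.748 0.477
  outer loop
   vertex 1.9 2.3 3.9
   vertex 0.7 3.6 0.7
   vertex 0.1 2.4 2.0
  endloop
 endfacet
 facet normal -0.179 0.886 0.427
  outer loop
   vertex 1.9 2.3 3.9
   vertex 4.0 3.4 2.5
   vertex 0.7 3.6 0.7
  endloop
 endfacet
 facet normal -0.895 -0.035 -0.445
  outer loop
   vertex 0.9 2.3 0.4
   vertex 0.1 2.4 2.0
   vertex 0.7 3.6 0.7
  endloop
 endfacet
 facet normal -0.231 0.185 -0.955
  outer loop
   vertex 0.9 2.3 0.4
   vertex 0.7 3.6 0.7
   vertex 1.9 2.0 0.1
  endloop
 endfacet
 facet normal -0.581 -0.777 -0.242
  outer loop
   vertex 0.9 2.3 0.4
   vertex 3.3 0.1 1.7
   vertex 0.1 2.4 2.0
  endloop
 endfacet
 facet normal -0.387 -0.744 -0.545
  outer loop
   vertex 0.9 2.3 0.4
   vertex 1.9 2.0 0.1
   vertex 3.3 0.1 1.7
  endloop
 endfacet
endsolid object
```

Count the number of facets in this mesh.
12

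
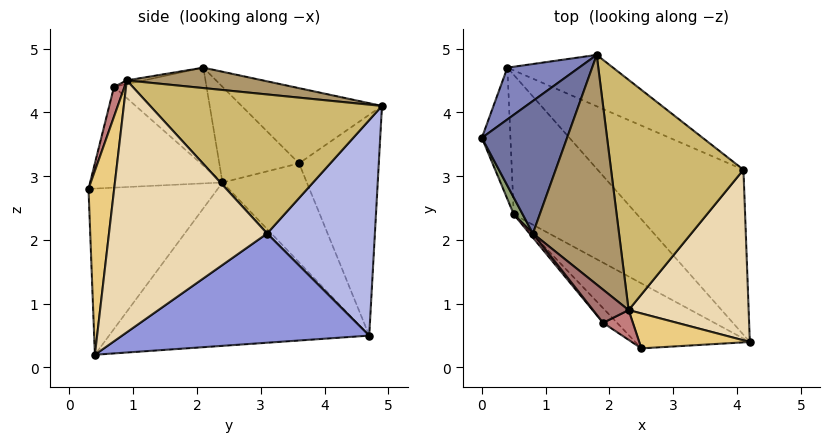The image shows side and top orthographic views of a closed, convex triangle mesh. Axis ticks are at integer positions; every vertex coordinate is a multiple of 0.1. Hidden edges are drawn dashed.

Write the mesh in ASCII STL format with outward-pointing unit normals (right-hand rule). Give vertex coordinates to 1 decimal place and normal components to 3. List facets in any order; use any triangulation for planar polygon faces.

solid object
 facet normal -0.615 0.369 0.697
  outer loop
   vertex 0.8 2.1 4.7
   vertex 1.8 4.9 4.1
   vertex 0.0 3.6 3.2
  endloop
 endfacet
 facet normal -0.639 0.741 0.207
  outer loop
   vertex 0.4 4.7 0.5
   vertex 0.0 3.6 3.2
   vertex 1.8 4.9 4.1
  endloop
 endfacet
 facet normal 0.517 0.505 -0.691
  outer loop
   vertex 4.1 3.1 2.1
   vertex 4.2 0.4 0.2
   vertex 0.4 4.7 0.5
  endloop
 endfacet
 facet normal 0.468 0.853 -0.229
  outer loop
   vertex 4.1 3.1 2.1
   vertex 0.4 4.7 0.5
   vertex 1.8 4.9 4.1
  endloop
 endfacet
 facet normal -0.912 -0.401 0.085
  outer loop
   vertex 0.5 2.4 2.9
   vertex 0.8 2.1 4.7
   vertex 0.0 3.6 3.2
  endloop
 endfacet
 facet normal -0.912 -0.314 -0.263
  outer loop
   vertex 0.5 2.4 2.9
   vertex 0.0 3.6 3.2
   vertex 0.4 4.7 0.5
  endloop
 endfacet
 facet normal -0.665 -0.553 -0.502
  outer loop
   vertex 0.5 2.4 2.9
   vertex 0.4 4.7 0.5
   vertex 4.2 0.4 0.2
  endloop
 endfacet
 facet normal -0.656 -0.604 -0.452
  outer loop
   vertex 0.5 2.4 2.9
   vertex 4.2 0.4 0.2
   vertex 2.5 0.3 2.8
  endloop
 endfacet
 facet normal 0.229 0.125 0.965
  outer loop
   vertex 2.3 0.9 4.5
   vertex 1.8 4.9 4.1
   vertex 0.8 2.1 4.7
  endloop
 endfacet
 facet normal 0.715 0.157 0.681
  outer loop
   vertex 2.3 0.9 4.5
   vertex 4.1 3.1 2.1
   vertex 1.8 4.9 4.1
  endloop
 endfacet
 facet normal 0.556 -0.761 0.334
  outer loop
   vertex 2.3 0.9 4.5
   vertex 2.5 0.3 2.8
   vertex 4.2 0.4 0.2
  endloop
 endfacet
 facet normal 0.872 -0.260 0.415
  outer loop
   vertex 2.3 0.9 4.5
   vertex 4.2 0.4 0.2
   vertex 4.1 3.1 2.1
  endloop
 endfacet
 facet normal -0.098 -0.281 0.955
  outer loop
   vertex 1.9 0.7 4.4
   vertex 2.3 0.9 4.5
   vertex 0.8 2.1 4.7
  endloop
 endfacet
 facet normal 0.348 -0.870 0.348
  outer loop
   vertex 1.9 0.7 4.4
   vertex 2.5 0.3 2.8
   vertex 2.3 0.9 4.5
  endloop
 endfacet
 facet normal -0.783 -0.621 0.027
  outer loop
   vertex 1.9 0.7 4.4
   vertex 0.8 2.1 4.7
   vertex 0.5 2.4 2.9
  endloop
 endfacet
 facet normal -0.723 -0.684 -0.100
  outer loop
   vertex 1.9 0.7 4.4
   vertex 0.5 2.4 2.9
   vertex 2.5 0.3 2.8
  endloop
 endfacet
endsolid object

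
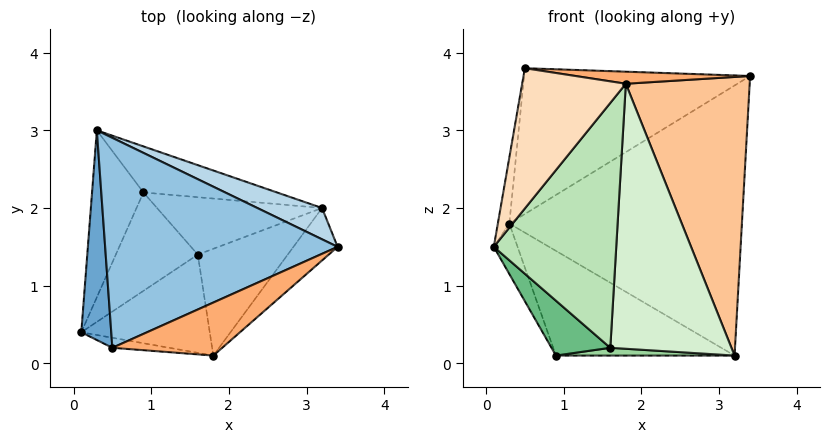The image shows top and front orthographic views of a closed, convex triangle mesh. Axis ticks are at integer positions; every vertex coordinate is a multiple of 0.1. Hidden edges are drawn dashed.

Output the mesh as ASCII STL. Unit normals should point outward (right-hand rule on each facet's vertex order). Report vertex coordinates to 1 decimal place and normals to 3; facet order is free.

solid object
 facet normal -0.983 0.055 0.176
  outer loop
   vertex 0.5 0.2 3.8
   vertex 0.3 3.0 1.8
   vertex 0.1 0.4 1.5
  endloop
 endfacet
 facet normal -0.222 0.556 0.801
  outer loop
   vertex 0.5 0.2 3.8
   vertex 3.4 1.5 3.7
   vertex 0.3 3.0 1.8
  endloop
 endfacet
 facet normal 0.379 0.919 0.107
  outer loop
   vertex 3.2 2.0 0.1
   vertex 0.3 3.0 1.8
   vertex 3.4 1.5 3.7
  endloop
 endfacet
 facet normal -0.919 0.114 -0.378
  outer loop
   vertex 0.9 2.2 0.1
   vertex 0.1 0.4 1.5
   vertex 0.3 3.0 1.8
  endloop
 endfacet
 facet normal 0.079 0.912 -0.401
  outer loop
   vertex 0.9 2.2 0.1
   vertex 0.3 3.0 1.8
   vertex 3.2 2.0 0.1
  endloop
 endfacet
 facet normal 0.132 -0.220 0.967
  outer loop
   vertex 1.8 0.1 3.6
   vertex 3.4 1.5 3.7
   vertex 0.5 0.2 3.8
  endloop
 endfacet
 facet normal 0.657 -0.741 -0.139
  outer loop
   vertex 1.8 0.1 3.6
   vertex 3.2 2.0 0.1
   vertex 3.4 1.5 3.7
  endloop
 endfacet
 facet normal -0.087 -0.994 -0.071
  outer loop
   vertex 1.8 0.1 3.6
   vertex 0.5 0.2 3.8
   vertex 0.1 0.4 1.5
  endloop
 endfacet
 facet normal -0.397 -0.447 -0.802
  outer loop
   vertex 1.6 1.4 0.2
   vertex 0.1 0.4 1.5
   vertex 0.9 2.2 0.1
  endloop
 endfacet
 facet normal -0.012 -0.134 -0.991
  outer loop
   vertex 1.6 1.4 0.2
   vertex 0.9 2.2 0.1
   vertex 3.2 2.0 0.1
  endloop
 endfacet
 facet normal 0.284 -0.890 -0.357
  outer loop
   vertex 1.6 1.4 0.2
   vertex 1.8 0.1 3.6
   vertex 0.1 0.4 1.5
  endloop
 endfacet
 facet normal 0.309 -0.882 -0.355
  outer loop
   vertex 1.6 1.4 0.2
   vertex 3.2 2.0 0.1
   vertex 1.8 0.1 3.6
  endloop
 endfacet
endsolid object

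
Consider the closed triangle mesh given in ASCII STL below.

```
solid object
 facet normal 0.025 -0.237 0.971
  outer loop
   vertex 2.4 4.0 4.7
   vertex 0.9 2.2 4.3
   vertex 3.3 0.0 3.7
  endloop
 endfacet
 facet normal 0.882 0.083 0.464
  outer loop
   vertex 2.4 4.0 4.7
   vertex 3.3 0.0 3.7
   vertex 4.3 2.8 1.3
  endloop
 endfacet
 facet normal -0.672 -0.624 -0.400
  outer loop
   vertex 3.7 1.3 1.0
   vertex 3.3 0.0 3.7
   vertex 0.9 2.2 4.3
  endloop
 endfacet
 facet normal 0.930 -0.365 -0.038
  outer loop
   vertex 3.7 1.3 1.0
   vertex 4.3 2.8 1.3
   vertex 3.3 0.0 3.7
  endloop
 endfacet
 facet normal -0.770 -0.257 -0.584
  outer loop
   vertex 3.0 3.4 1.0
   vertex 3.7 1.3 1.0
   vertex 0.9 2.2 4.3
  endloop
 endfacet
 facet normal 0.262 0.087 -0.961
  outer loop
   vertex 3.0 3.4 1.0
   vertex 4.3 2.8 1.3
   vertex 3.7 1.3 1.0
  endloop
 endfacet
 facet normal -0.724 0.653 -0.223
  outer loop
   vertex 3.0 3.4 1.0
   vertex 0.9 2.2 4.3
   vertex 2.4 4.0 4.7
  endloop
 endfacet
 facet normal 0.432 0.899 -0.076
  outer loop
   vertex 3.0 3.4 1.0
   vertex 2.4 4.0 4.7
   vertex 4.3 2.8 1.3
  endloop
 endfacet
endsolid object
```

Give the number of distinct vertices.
6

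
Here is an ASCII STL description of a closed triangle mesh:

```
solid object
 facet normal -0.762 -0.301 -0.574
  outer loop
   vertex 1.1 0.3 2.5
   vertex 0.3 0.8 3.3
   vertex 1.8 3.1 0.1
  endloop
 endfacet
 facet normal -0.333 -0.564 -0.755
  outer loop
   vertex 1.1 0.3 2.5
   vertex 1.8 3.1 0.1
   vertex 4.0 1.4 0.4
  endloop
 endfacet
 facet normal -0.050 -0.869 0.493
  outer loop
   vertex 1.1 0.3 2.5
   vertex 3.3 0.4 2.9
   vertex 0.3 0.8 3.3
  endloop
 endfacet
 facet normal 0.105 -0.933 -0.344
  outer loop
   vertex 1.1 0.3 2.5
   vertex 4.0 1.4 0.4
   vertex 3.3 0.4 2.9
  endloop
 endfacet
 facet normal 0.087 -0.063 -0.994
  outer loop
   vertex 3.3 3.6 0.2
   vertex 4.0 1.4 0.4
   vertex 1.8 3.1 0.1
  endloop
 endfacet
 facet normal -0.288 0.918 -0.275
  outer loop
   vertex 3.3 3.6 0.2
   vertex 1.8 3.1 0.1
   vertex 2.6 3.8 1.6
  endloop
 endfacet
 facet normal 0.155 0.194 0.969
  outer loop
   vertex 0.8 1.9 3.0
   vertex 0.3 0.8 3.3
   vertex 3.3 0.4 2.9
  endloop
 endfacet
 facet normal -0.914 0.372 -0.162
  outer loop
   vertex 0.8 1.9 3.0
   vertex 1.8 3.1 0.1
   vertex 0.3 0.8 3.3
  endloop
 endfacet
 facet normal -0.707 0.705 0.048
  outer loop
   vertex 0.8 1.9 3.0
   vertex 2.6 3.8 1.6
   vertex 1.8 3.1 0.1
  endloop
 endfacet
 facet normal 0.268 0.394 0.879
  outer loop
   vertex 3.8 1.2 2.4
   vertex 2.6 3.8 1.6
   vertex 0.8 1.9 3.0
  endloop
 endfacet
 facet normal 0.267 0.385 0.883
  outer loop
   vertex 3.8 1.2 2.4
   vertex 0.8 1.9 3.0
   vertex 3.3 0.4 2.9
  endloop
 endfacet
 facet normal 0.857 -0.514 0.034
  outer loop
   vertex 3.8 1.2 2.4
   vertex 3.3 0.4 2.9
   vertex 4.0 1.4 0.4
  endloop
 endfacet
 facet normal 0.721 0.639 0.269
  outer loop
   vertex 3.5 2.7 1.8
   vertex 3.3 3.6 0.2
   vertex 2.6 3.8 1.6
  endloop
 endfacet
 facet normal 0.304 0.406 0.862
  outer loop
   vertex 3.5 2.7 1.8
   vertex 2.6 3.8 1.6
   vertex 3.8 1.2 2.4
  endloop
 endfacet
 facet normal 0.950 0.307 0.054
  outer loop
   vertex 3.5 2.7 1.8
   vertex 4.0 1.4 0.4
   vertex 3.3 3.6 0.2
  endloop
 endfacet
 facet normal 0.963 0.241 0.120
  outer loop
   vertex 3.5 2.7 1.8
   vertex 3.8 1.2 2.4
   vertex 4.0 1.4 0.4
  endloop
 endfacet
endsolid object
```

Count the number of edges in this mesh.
24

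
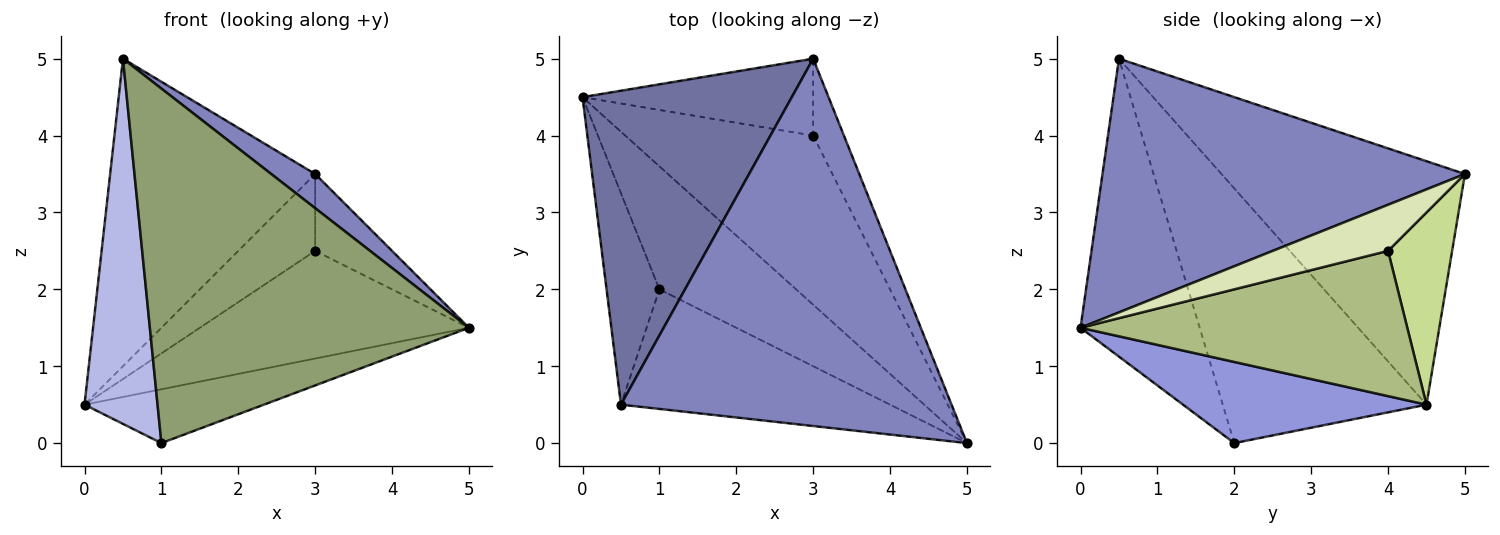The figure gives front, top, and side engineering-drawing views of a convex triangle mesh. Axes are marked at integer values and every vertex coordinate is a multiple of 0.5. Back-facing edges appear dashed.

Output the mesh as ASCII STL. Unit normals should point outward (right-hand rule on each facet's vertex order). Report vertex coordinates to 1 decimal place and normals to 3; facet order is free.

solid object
 facet normal -0.639 0.538 0.549
  outer loop
   vertex 3.0 5.0 3.5
   vertex 0.0 4.5 0.5
   vertex 0.5 0.5 5.0
  endloop
 endfacet
 facet normal 0.607 -0.074 0.791
  outer loop
   vertex 3.0 5.0 3.5
   vertex 0.5 0.5 5.0
   vertex 5.0 0.0 1.5
  endloop
 endfacet
 facet normal 0.478 0.352 -0.805
  outer loop
   vertex 1.0 2.0 0.0
   vertex 0.0 4.5 0.5
   vertex 5.0 0.0 1.5
  endloop
 endfacet
 facet normal -0.924 -0.331 -0.192
  outer loop
   vertex 1.0 2.0 0.0
   vertex 0.5 0.5 5.0
   vertex 0.0 4.5 0.5
  endloop
 endfacet
 facet normal -0.334 -0.893 -0.301
  outer loop
   vertex 1.0 2.0 0.0
   vertex 5.0 0.0 1.5
   vertex 0.5 0.5 5.0
  endloop
 endfacet
 facet normal 0.546 0.450 -0.707
  outer loop
   vertex 3.0 4.0 2.5
   vertex 5.0 0.0 1.5
   vertex 0.0 4.5 0.5
  endloop
 endfacet
 facet normal 0.508 0.609 -0.609
  outer loop
   vertex 3.0 4.0 2.5
   vertex 0.0 4.5 0.5
   vertex 3.0 5.0 3.5
  endloop
 endfacet
 facet normal 0.728 0.485 -0.485
  outer loop
   vertex 3.0 4.0 2.5
   vertex 3.0 5.0 3.5
   vertex 5.0 0.0 1.5
  endloop
 endfacet
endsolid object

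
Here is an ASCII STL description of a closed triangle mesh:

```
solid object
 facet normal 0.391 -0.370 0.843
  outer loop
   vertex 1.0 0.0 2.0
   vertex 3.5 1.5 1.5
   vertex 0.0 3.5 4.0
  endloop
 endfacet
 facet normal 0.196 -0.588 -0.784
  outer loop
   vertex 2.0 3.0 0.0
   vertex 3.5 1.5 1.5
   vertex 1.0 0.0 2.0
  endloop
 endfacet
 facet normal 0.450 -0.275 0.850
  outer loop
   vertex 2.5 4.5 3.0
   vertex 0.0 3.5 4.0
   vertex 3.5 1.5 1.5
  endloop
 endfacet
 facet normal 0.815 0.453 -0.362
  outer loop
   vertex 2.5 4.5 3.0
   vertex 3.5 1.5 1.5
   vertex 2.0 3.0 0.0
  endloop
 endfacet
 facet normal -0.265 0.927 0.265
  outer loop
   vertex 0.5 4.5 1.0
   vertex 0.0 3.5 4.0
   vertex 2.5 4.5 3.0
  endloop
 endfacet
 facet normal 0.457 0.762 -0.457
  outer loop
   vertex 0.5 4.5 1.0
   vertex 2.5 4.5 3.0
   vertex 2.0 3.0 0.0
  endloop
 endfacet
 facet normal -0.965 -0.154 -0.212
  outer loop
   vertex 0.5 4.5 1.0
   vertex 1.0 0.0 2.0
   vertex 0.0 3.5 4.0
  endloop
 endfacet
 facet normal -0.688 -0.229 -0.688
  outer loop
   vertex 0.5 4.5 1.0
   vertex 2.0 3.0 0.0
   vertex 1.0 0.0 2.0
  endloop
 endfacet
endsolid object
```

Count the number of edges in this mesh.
12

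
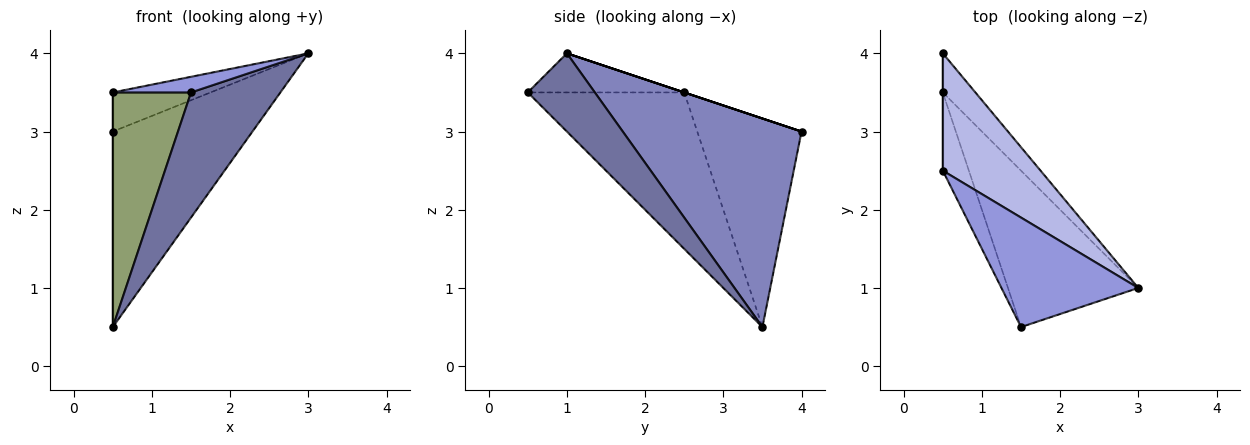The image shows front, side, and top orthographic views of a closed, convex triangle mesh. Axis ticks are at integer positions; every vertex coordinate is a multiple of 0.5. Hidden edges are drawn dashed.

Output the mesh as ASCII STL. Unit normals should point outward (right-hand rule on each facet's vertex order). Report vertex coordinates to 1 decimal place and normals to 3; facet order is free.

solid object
 facet normal 0.424 -0.566 -0.707
  outer loop
   vertex 0.5 3.5 0.5
   vertex 3.0 1.0 4.0
   vertex 1.5 0.5 3.5
  endloop
 endfacet
 facet normal 0.782 0.611 -0.122
  outer loop
   vertex 0.5 4.0 3.0
   vertex 3.0 1.0 4.0
   vertex 0.5 3.5 0.5
  endloop
 endfacet
 facet normal -0.272 -0.136 0.953
  outer loop
   vertex 0.5 2.5 3.5
   vertex 1.5 0.5 3.5
   vertex 3.0 1.0 4.0
  endloop
 endfacet
 facet normal 0.000 0.316 0.949
  outer loop
   vertex 0.5 2.5 3.5
   vertex 3.0 1.0 4.0
   vertex 0.5 4.0 3.0
  endloop
 endfacet
 facet normal -0.885 -0.442 -0.147
  outer loop
   vertex 0.5 2.5 3.5
   vertex 0.5 3.5 0.5
   vertex 1.5 0.5 3.5
  endloop
 endfacet
 facet normal -1.000 0.000 0.000
  outer loop
   vertex 0.5 2.5 3.5
   vertex 0.5 4.0 3.0
   vertex 0.5 3.5 0.5
  endloop
 endfacet
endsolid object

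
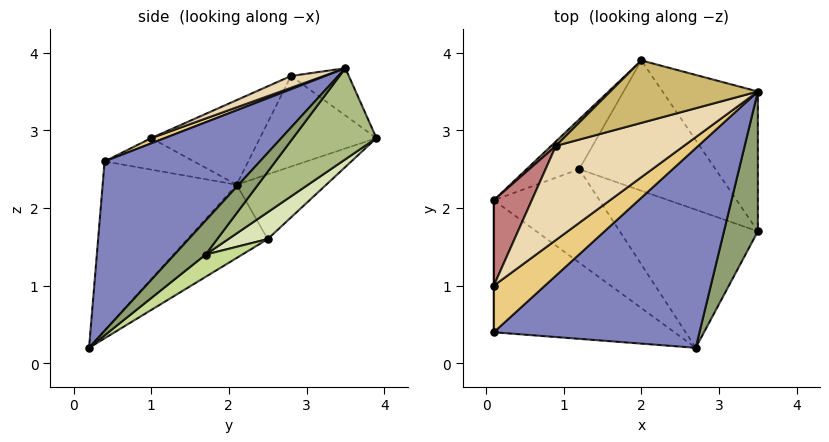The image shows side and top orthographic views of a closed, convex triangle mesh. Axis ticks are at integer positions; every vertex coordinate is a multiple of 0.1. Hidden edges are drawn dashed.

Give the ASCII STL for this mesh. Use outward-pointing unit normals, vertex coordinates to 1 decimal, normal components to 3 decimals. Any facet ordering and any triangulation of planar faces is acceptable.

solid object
 facet normal -0.678 -0.128 -0.724
  outer loop
   vertex 0.1 0.4 2.6
   vertex 0.1 2.1 2.3
   vertex 2.7 0.2 0.2
  endloop
 endfacet
 facet normal 0.450 -0.706 0.547
  outer loop
   vertex 0.1 0.4 2.6
   vertex 2.7 0.2 0.2
   vertex 3.5 3.5 3.8
  endloop
 endfacet
 facet normal -0.565 0.128 -0.815
  outer loop
   vertex 1.2 2.5 1.6
   vertex 2.7 0.2 0.2
   vertex 0.1 2.1 2.3
  endloop
 endfacet
 facet normal -0.541 0.717 -0.440
  outer loop
   vertex 1.2 2.5 1.6
   vertex 0.1 2.1 2.3
   vertex 2.0 3.9 2.9
  endloop
 endfacet
 facet normal 0.514 -0.686 0.514
  outer loop
   vertex 3.5 1.7 1.4
   vertex 3.5 3.5 3.8
   vertex 2.7 0.2 0.2
  endloop
 endfacet
 facet normal 0.497 0.694 -0.521
  outer loop
   vertex 3.5 1.7 1.4
   vertex 2.0 3.9 2.9
   vertex 3.5 3.5 3.8
  endloop
 endfacet
 facet normal 0.130 0.576 -0.807
  outer loop
   vertex 3.5 1.7 1.4
   vertex 2.7 0.2 0.2
   vertex 1.2 2.5 1.6
  endloop
 endfacet
 facet normal 0.151 0.625 -0.766
  outer loop
   vertex 3.5 1.7 1.4
   vertex 1.2 2.5 1.6
   vertex 2.0 3.9 2.9
  endloop
 endfacet
 facet normal -0.693 0.720 0.036
  outer loop
   vertex 0.9 2.8 3.7
   vertex 2.0 3.9 2.9
   vertex 0.1 2.1 2.3
  endloop
 endfacet
 facet normal -0.216 0.706 0.674
  outer loop
   vertex 0.9 2.8 3.7
   vertex 3.5 3.5 3.8
   vertex 2.0 3.9 2.9
  endloop
 endfacet
 facet normal 0.092 -0.445 0.891
  outer loop
   vertex 0.1 1.0 2.9
   vertex 0.1 0.4 2.6
   vertex 3.5 3.5 3.8
  endloop
 endfacet
 facet normal 0.083 -0.435 0.897
  outer loop
   vertex 0.1 1.0 2.9
   vertex 3.5 3.5 3.8
   vertex 0.9 2.8 3.7
  endloop
 endfacet
 facet normal -1.000 0.000 0.000
  outer loop
   vertex 0.1 1.0 2.9
   vertex 0.1 2.1 2.3
   vertex 0.1 0.4 2.6
  endloop
 endfacet
 facet normal -0.890 0.218 0.400
  outer loop
   vertex 0.1 1.0 2.9
   vertex 0.9 2.8 3.7
   vertex 0.1 2.1 2.3
  endloop
 endfacet
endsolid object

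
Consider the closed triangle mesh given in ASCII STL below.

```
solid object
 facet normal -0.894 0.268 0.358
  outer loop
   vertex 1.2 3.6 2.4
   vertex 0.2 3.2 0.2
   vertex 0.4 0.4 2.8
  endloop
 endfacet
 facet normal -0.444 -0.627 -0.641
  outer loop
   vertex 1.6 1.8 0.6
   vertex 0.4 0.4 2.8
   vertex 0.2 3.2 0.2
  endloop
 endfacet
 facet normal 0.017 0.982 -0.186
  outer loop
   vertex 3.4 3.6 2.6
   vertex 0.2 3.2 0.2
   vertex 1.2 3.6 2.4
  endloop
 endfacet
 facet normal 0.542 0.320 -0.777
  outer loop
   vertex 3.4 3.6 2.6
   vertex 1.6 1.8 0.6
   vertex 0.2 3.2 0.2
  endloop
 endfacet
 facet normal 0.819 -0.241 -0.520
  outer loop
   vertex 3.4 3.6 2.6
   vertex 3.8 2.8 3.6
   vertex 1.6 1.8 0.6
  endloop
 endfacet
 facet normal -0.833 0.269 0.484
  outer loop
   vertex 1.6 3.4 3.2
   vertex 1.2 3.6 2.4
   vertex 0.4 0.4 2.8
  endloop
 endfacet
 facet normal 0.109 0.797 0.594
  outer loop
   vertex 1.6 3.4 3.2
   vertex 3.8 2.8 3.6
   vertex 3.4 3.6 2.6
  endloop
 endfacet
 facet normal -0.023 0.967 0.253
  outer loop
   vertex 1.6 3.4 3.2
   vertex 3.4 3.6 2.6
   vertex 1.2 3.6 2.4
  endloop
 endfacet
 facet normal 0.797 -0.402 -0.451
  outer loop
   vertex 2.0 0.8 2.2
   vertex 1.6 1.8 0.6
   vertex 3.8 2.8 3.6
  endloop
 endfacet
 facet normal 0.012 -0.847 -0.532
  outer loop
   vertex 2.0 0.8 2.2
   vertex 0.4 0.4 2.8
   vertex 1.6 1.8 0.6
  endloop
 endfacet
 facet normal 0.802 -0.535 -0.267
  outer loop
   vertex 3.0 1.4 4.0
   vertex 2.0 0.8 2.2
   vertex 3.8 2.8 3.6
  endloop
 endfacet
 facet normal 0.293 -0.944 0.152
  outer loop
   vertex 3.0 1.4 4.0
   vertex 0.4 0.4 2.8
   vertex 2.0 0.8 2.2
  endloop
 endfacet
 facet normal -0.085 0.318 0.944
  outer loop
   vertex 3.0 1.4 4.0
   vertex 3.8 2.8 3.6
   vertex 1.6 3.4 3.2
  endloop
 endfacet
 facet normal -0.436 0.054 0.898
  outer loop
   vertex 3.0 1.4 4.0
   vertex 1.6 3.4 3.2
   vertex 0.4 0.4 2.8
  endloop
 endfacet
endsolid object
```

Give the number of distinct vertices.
9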